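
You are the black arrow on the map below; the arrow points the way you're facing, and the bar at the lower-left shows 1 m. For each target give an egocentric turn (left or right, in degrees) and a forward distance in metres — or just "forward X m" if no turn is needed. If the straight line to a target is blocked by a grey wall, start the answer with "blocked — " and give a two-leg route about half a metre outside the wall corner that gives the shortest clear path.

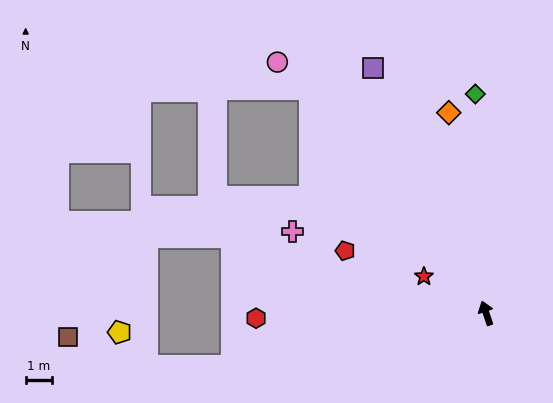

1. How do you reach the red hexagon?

turn left 73°, forward 8.6 m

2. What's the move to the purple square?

turn left 6°, forward 10.1 m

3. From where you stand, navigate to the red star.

turn left 41°, forward 2.7 m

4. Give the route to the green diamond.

turn right 16°, forward 8.2 m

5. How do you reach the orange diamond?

turn right 8°, forward 7.6 m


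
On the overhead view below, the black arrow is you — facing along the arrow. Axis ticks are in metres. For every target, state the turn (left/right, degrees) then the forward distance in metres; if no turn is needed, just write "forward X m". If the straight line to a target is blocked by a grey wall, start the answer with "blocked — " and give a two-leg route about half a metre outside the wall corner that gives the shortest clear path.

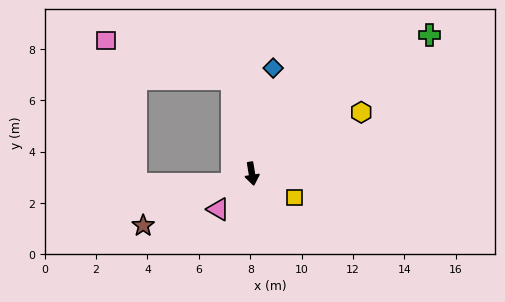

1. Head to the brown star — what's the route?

turn right 74°, forward 4.7 m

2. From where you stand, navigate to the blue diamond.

turn left 159°, forward 4.2 m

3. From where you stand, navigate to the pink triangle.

turn right 53°, forward 1.9 m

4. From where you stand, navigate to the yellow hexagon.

turn left 110°, forward 4.9 m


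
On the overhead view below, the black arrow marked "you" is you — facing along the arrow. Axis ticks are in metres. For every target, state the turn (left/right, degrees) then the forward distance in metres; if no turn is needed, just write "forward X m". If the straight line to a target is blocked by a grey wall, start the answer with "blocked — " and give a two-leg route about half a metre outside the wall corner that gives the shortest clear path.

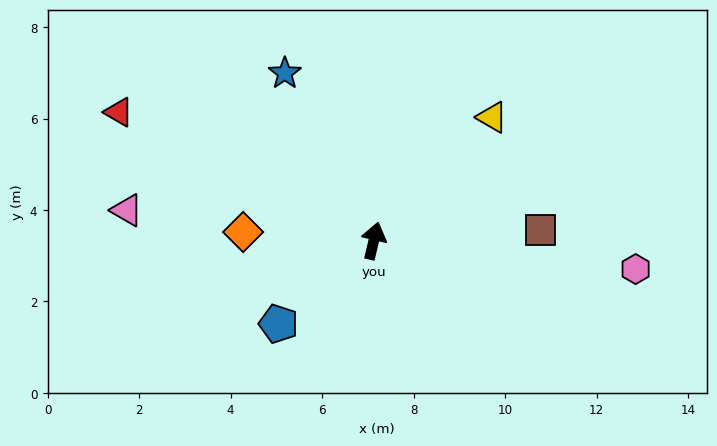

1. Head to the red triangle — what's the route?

turn left 77°, forward 6.2 m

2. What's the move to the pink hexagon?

turn right 83°, forward 5.8 m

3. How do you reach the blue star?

turn left 41°, forward 4.1 m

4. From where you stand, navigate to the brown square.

turn right 73°, forward 3.7 m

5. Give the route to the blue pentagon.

turn left 144°, forward 2.8 m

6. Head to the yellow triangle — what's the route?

turn right 30°, forward 3.7 m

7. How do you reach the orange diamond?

turn left 100°, forward 2.9 m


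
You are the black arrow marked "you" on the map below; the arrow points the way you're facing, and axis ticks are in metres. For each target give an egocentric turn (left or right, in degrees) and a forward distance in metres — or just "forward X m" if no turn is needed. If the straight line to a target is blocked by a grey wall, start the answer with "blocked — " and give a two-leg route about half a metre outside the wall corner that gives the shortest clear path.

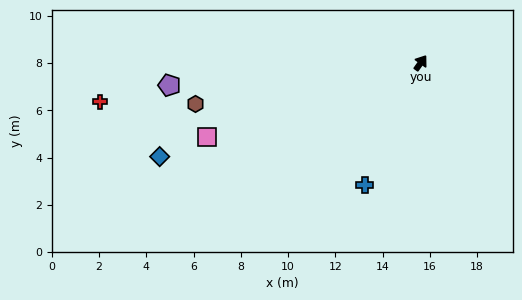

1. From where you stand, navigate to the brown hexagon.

turn left 136°, forward 9.7 m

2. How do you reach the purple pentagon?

turn left 131°, forward 10.7 m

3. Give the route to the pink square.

turn left 145°, forward 9.6 m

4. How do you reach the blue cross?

turn right 169°, forward 5.7 m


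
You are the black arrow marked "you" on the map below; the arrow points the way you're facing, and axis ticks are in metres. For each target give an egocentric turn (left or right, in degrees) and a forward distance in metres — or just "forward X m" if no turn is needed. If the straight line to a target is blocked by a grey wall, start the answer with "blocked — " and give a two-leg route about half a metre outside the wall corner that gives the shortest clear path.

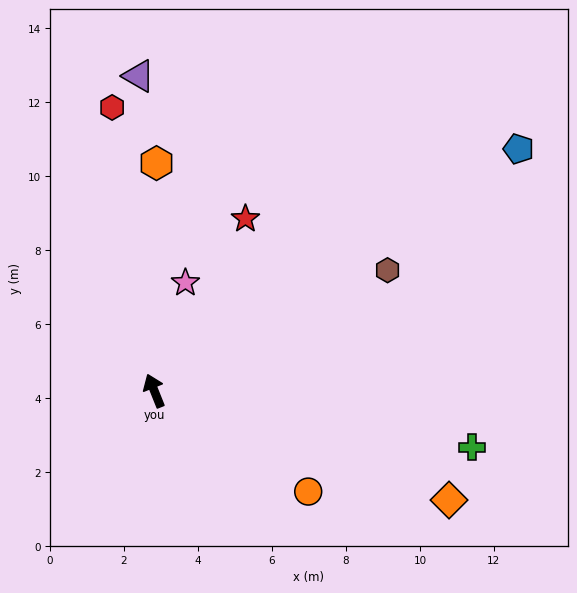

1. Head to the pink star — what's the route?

turn right 38°, forward 3.0 m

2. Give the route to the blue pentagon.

turn right 78°, forward 11.8 m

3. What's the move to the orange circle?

turn right 145°, forward 5.0 m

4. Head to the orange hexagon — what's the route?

turn right 22°, forward 6.1 m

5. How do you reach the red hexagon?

turn right 13°, forward 7.7 m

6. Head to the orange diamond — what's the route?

turn right 132°, forward 8.5 m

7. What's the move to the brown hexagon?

turn right 85°, forward 7.1 m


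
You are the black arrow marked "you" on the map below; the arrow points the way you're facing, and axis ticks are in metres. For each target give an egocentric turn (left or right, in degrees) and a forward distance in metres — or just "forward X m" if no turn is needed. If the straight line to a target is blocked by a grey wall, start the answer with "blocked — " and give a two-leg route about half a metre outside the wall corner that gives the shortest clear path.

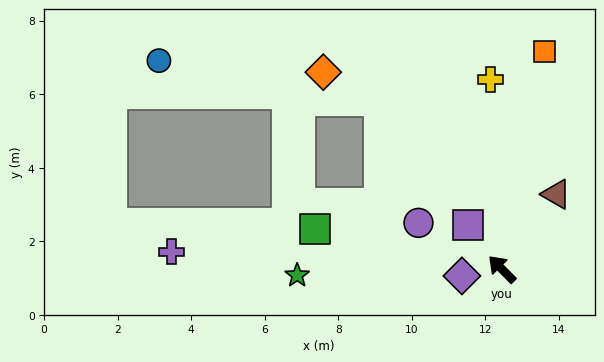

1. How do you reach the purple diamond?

turn left 55°, forward 1.1 m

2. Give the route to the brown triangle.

turn right 81°, forward 2.5 m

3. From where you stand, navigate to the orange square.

turn right 56°, forward 6.0 m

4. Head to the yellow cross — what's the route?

turn right 41°, forward 5.2 m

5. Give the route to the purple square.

turn right 7°, forward 1.5 m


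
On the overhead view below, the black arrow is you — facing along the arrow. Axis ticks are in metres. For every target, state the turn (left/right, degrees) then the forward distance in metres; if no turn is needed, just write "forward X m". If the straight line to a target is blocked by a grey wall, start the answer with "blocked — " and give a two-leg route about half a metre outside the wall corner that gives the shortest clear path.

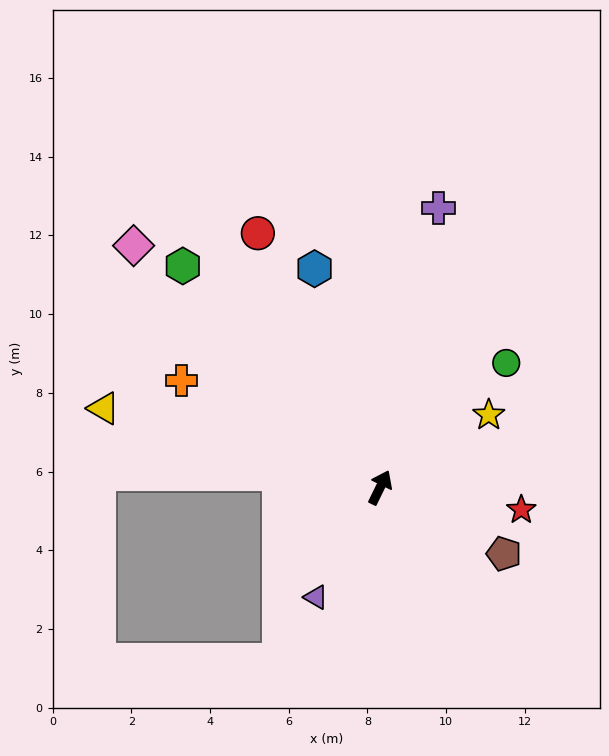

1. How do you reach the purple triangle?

turn left 176°, forward 3.2 m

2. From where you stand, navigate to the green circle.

turn right 19°, forward 4.5 m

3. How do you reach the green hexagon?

turn left 68°, forward 7.5 m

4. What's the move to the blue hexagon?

turn left 43°, forward 5.8 m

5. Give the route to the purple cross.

turn left 14°, forward 7.3 m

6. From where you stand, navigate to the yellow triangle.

turn left 100°, forward 7.3 m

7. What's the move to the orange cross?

turn left 88°, forward 5.7 m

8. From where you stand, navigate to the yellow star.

turn right 30°, forward 3.3 m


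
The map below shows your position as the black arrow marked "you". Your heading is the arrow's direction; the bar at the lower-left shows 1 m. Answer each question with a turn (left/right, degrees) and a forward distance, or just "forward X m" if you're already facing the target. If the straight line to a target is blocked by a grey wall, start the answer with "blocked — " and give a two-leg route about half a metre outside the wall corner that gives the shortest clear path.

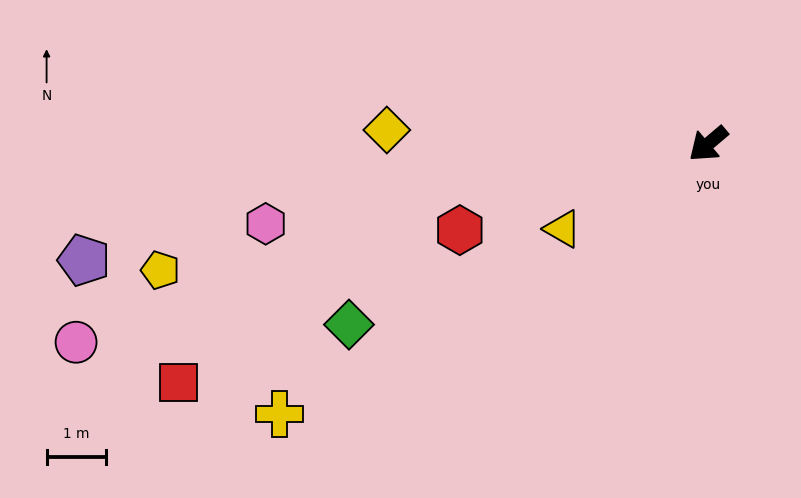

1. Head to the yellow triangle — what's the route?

turn right 10°, forward 2.8 m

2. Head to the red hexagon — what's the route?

turn right 21°, forward 4.4 m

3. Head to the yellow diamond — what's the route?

turn right 43°, forward 5.4 m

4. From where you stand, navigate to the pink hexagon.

turn right 30°, forward 7.6 m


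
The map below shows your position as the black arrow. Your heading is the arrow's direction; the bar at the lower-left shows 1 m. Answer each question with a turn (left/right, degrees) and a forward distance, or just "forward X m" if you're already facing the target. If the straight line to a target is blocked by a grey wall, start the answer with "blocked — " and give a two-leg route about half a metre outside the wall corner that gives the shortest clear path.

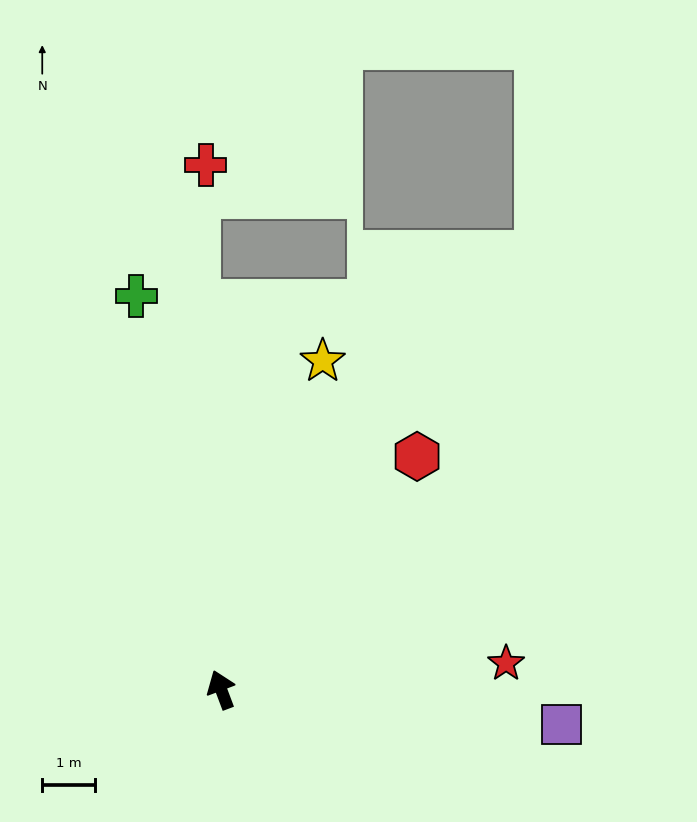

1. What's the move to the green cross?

turn right 8°, forward 7.6 m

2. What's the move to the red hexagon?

turn right 61°, forward 5.8 m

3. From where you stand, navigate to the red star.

turn right 105°, forward 5.4 m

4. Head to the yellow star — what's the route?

turn right 38°, forward 6.5 m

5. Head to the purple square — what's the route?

turn right 117°, forward 6.5 m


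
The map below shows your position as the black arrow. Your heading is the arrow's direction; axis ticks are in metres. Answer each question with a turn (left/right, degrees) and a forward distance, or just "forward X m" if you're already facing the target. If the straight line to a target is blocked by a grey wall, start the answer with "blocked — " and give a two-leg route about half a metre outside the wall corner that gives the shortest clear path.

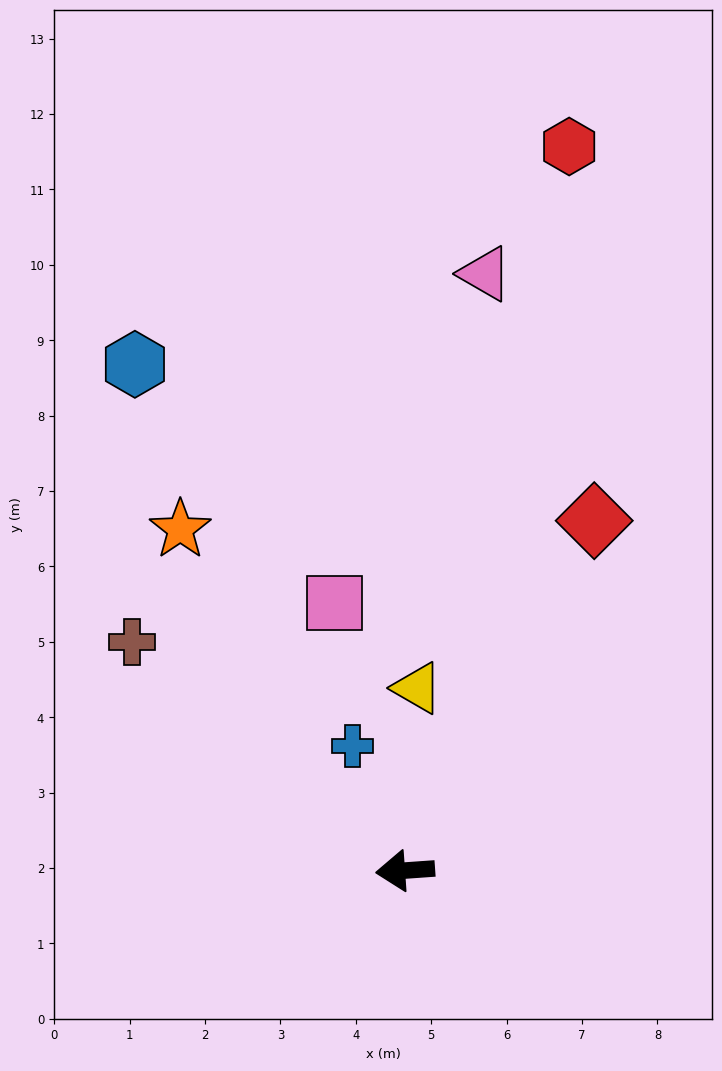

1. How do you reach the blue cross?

turn right 71°, forward 1.8 m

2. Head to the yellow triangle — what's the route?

turn right 98°, forward 2.4 m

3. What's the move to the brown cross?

turn right 44°, forward 4.7 m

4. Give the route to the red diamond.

turn right 122°, forward 5.3 m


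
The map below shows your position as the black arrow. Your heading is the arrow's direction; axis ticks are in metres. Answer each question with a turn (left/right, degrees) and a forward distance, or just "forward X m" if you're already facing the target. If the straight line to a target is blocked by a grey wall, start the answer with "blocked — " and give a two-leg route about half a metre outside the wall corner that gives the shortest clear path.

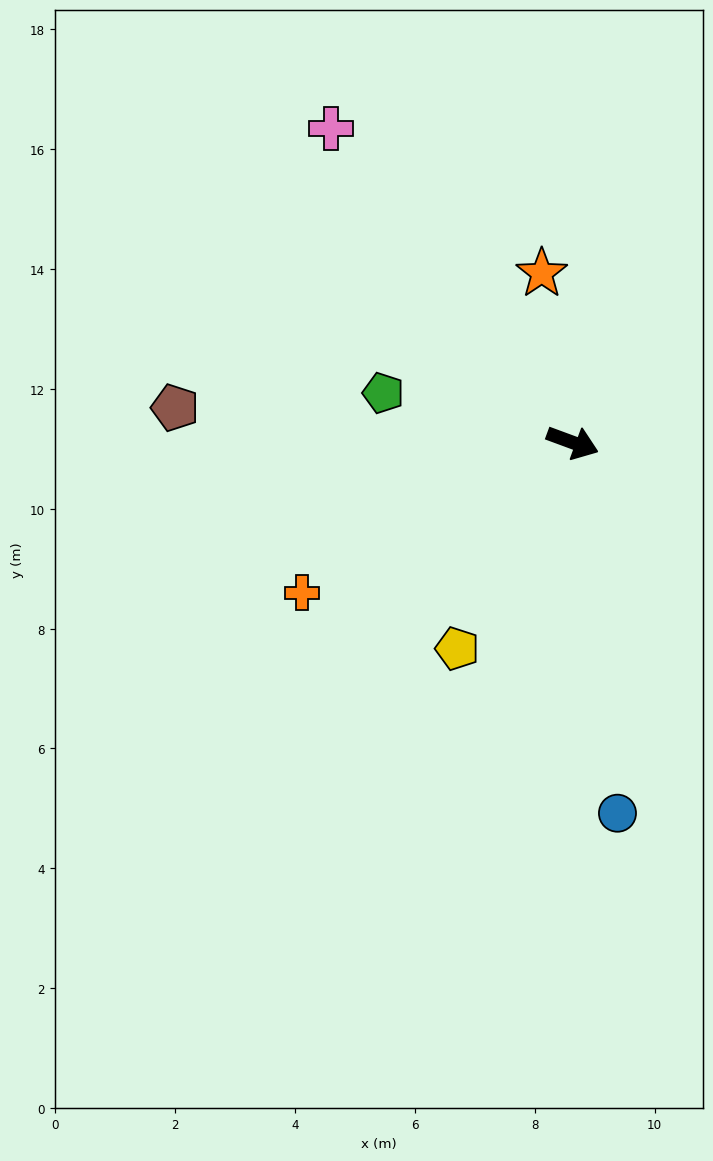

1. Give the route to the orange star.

turn left 121°, forward 2.9 m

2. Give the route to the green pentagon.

turn right 174°, forward 3.3 m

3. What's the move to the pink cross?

turn left 148°, forward 6.6 m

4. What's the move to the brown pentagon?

turn right 165°, forward 6.7 m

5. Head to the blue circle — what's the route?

turn right 63°, forward 6.2 m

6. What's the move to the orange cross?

turn right 131°, forward 5.2 m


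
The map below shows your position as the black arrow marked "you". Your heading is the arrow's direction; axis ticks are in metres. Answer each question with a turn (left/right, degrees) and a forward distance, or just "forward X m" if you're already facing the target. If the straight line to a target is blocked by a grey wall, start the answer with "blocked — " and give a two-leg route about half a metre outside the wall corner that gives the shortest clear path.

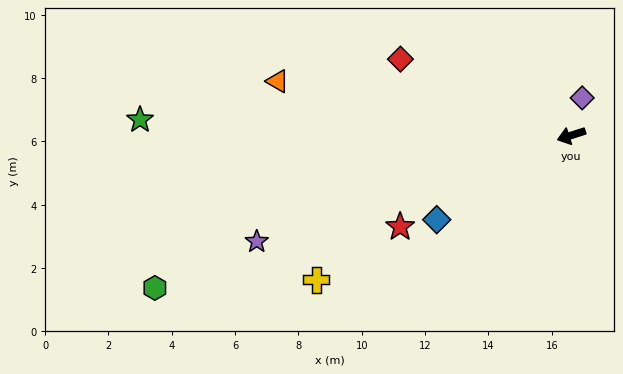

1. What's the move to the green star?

turn right 20°, forward 13.6 m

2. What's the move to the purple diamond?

turn right 124°, forward 1.2 m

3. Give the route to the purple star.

forward 10.5 m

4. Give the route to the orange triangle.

turn right 28°, forward 9.4 m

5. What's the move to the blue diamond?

turn left 14°, forward 5.0 m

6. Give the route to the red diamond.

turn right 42°, forward 5.9 m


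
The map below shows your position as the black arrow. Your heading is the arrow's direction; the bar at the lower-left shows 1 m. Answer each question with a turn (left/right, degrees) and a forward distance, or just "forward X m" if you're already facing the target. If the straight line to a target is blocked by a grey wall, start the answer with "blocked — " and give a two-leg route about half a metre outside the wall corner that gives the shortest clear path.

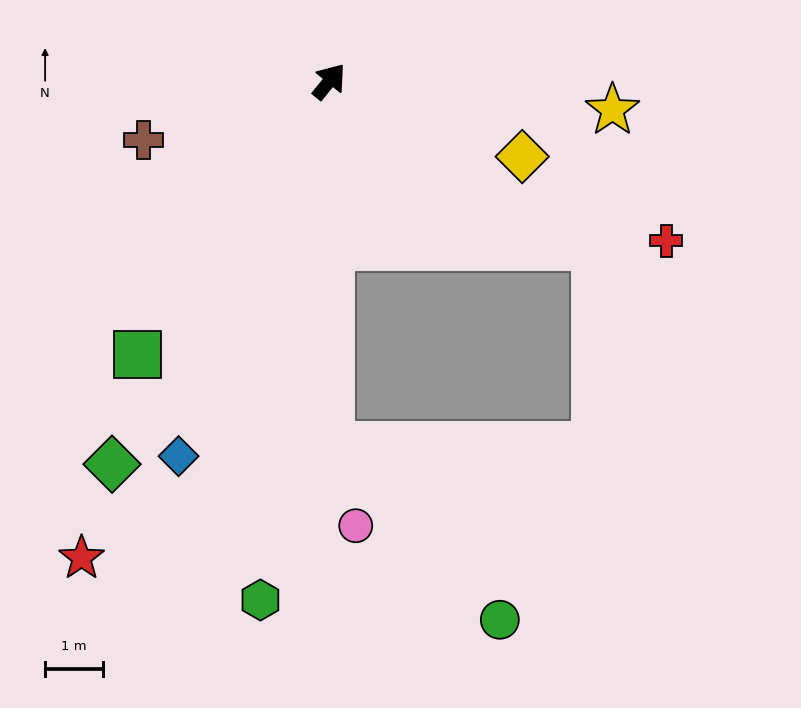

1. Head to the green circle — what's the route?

blocked — turn right 141°, forward 6.3 m, then turn left 44°, forward 4.2 m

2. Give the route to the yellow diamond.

turn right 72°, forward 3.6 m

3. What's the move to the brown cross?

turn left 147°, forward 3.4 m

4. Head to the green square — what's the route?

turn right 176°, forward 5.8 m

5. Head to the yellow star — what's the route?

turn right 57°, forward 4.9 m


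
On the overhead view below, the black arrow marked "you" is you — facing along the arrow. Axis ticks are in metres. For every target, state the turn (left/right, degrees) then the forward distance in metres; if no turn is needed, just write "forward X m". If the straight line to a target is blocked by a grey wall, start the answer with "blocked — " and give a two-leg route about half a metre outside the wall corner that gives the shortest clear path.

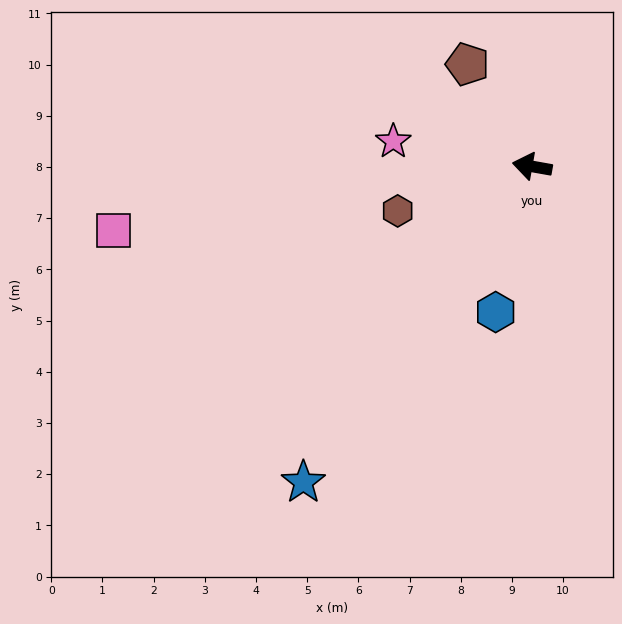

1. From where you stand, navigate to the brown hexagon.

turn left 28°, forward 2.8 m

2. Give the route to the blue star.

turn left 64°, forward 7.6 m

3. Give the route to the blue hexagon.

turn left 86°, forward 2.9 m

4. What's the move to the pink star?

forward 2.8 m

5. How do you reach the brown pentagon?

turn right 48°, forward 2.4 m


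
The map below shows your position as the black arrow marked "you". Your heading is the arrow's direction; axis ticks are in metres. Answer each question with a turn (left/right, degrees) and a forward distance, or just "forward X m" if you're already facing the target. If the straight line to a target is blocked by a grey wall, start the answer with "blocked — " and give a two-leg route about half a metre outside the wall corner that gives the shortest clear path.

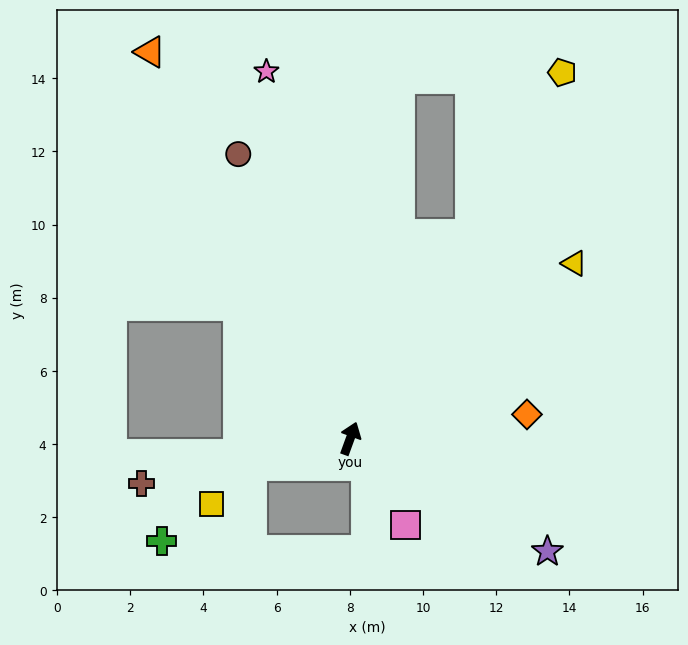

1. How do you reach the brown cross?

turn left 122°, forward 5.8 m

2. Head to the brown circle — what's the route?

turn left 42°, forward 8.4 m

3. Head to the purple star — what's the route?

turn right 100°, forward 6.2 m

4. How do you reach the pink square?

turn right 127°, forward 2.8 m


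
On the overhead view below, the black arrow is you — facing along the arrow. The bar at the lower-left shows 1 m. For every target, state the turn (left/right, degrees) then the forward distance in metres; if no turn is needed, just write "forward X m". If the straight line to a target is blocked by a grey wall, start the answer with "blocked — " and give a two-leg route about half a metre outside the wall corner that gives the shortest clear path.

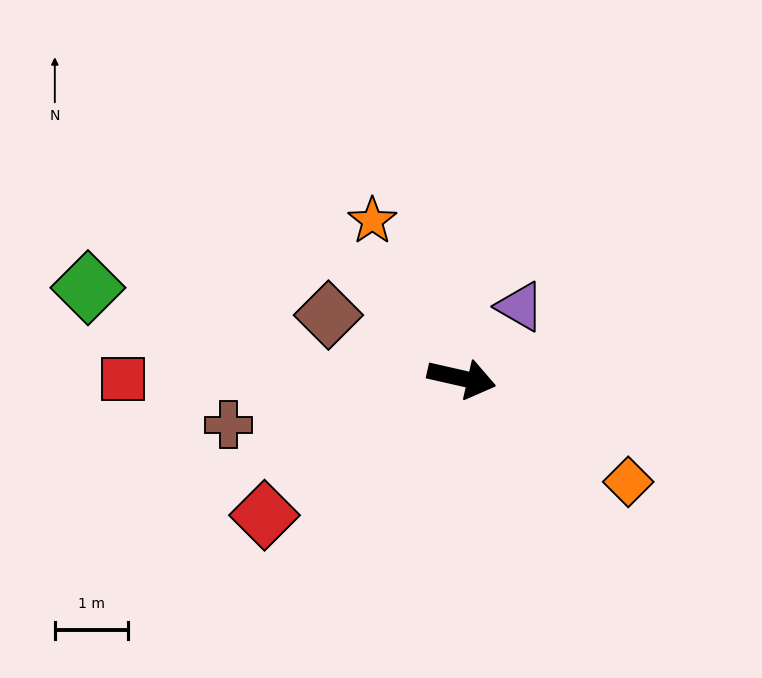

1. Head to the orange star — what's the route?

turn left 132°, forward 2.5 m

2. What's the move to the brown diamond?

turn left 167°, forward 2.0 m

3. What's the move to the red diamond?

turn right 132°, forward 3.3 m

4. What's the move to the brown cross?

turn right 156°, forward 3.3 m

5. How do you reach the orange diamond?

turn right 19°, forward 2.7 m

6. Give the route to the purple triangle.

turn left 64°, forward 1.3 m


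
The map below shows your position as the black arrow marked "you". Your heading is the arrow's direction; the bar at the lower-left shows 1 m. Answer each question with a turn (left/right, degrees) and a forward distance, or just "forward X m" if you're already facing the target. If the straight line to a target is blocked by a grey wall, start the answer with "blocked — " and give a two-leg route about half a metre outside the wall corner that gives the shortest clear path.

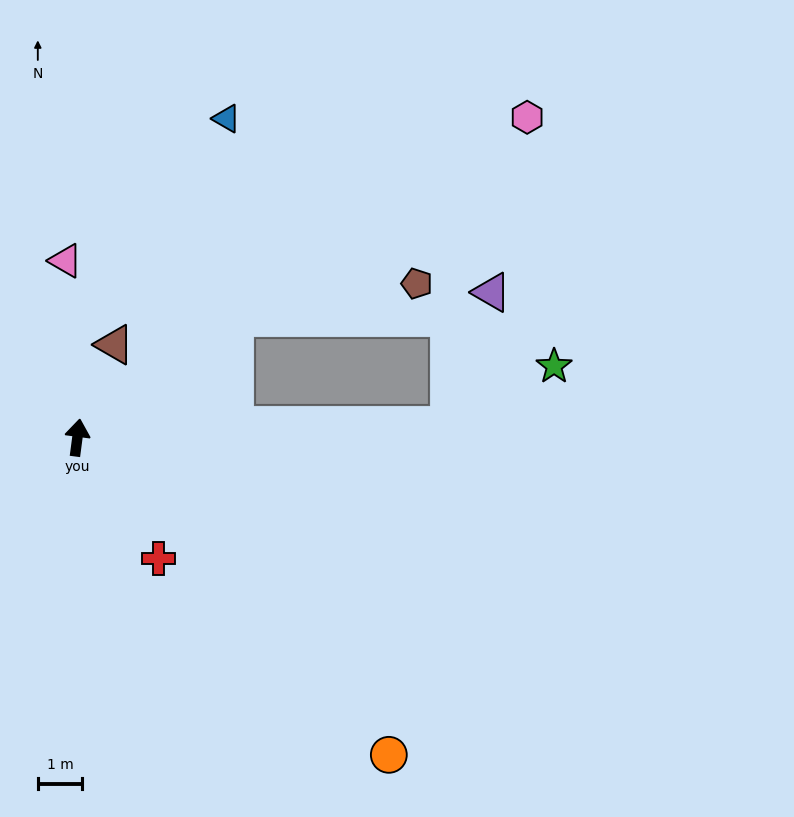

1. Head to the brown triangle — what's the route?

turn right 14°, forward 2.2 m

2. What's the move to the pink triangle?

turn left 11°, forward 4.0 m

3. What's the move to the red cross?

turn right 139°, forward 3.3 m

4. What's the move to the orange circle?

turn right 128°, forward 10.0 m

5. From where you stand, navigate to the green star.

blocked — turn right 81°, forward 8.4 m, then turn left 28°, forward 2.7 m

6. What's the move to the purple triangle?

blocked — turn right 81°, forward 8.4 m, then turn left 71°, forward 3.1 m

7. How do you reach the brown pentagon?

blocked — turn right 45°, forward 4.5 m, then turn right 27°, forward 4.2 m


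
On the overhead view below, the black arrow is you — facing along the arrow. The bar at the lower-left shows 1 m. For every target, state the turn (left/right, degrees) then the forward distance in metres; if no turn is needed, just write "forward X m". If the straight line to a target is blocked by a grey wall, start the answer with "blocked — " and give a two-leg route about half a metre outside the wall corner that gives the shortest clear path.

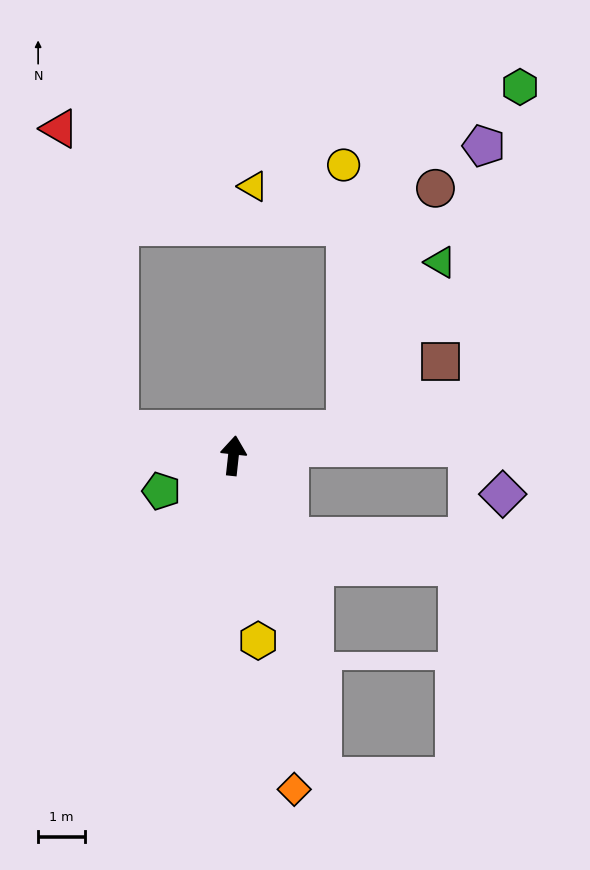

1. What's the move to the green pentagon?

turn left 122°, forward 1.7 m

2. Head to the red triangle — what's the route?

blocked — turn left 84°, forward 2.5 m, then turn right 67°, forward 6.6 m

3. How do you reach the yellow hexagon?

turn right 166°, forward 4.0 m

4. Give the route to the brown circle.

blocked — turn right 71°, forward 2.5 m, then turn left 57°, forward 5.5 m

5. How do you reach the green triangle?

blocked — turn right 71°, forward 2.5 m, then turn left 48°, forward 4.1 m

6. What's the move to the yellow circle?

blocked — turn right 71°, forward 2.5 m, then turn left 78°, forward 5.7 m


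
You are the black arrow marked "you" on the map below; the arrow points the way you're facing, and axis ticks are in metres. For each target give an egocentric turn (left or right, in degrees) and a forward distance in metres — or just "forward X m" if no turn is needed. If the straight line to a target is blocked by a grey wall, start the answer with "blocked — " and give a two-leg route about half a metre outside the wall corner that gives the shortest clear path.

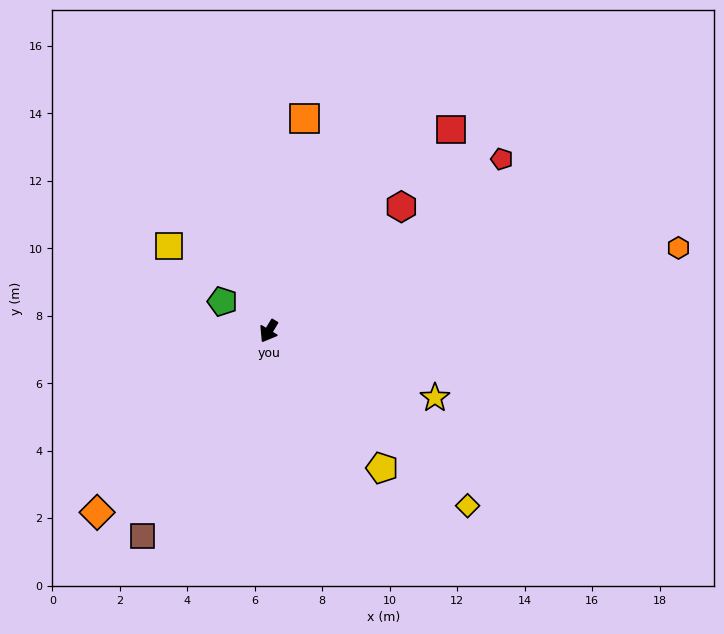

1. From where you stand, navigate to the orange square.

turn right 158°, forward 6.4 m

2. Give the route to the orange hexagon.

turn left 133°, forward 12.4 m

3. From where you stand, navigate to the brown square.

forward 7.1 m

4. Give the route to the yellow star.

turn left 99°, forward 5.3 m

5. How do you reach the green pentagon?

turn right 91°, forward 1.6 m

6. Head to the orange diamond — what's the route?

turn right 12°, forward 7.4 m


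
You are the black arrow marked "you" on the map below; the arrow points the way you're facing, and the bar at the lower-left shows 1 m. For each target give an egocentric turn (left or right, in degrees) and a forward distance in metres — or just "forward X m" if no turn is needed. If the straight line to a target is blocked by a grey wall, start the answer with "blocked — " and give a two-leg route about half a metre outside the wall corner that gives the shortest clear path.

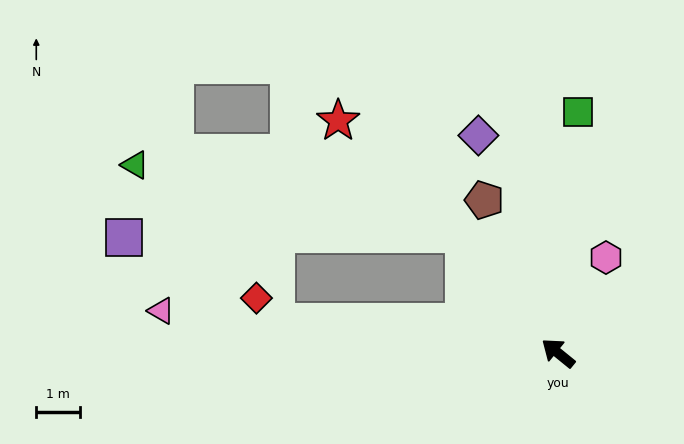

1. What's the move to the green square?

turn right 56°, forward 5.5 m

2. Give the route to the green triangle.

blocked — turn right 13°, forward 3.4 m, then turn left 40°, forward 7.7 m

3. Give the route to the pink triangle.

turn left 33°, forward 9.1 m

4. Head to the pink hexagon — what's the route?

turn right 78°, forward 2.4 m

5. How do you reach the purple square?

blocked — turn right 13°, forward 3.4 m, then turn left 53°, forward 7.8 m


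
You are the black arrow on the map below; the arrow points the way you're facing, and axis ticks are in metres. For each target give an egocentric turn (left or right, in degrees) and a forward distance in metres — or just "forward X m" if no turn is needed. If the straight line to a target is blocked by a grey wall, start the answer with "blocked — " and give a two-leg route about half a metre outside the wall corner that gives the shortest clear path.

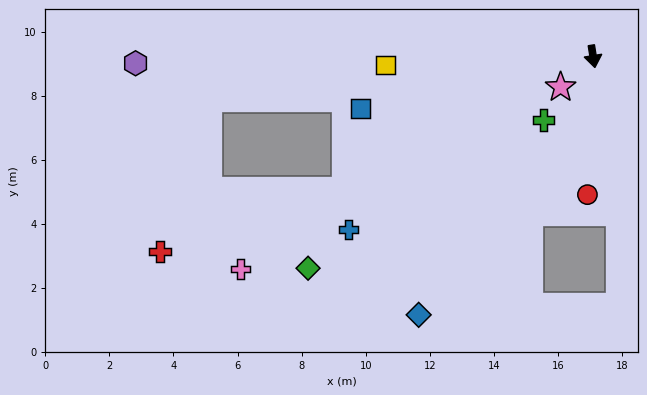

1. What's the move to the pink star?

turn right 56°, forward 1.4 m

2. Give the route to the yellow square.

turn right 97°, forward 6.5 m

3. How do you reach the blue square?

turn right 87°, forward 7.4 m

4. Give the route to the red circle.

turn right 11°, forward 4.3 m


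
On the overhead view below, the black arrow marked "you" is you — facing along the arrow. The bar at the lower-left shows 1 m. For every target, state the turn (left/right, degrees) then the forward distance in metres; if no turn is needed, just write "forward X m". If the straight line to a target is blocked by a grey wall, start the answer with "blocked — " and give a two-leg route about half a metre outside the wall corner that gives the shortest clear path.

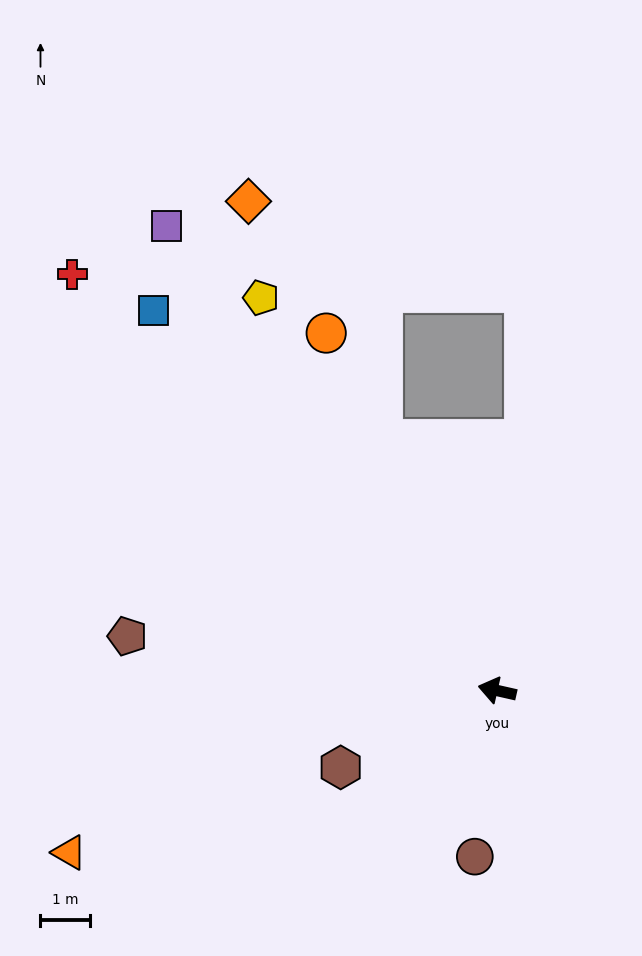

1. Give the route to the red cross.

turn right 32°, forward 12.1 m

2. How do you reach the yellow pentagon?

turn right 46°, forward 9.3 m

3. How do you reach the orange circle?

turn right 52°, forward 8.1 m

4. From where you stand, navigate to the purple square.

turn right 42°, forward 11.6 m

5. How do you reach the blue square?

turn right 35°, forward 10.4 m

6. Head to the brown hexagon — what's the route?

turn left 39°, forward 3.6 m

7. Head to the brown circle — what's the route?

turn left 95°, forward 3.4 m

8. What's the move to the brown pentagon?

turn left 4°, forward 7.6 m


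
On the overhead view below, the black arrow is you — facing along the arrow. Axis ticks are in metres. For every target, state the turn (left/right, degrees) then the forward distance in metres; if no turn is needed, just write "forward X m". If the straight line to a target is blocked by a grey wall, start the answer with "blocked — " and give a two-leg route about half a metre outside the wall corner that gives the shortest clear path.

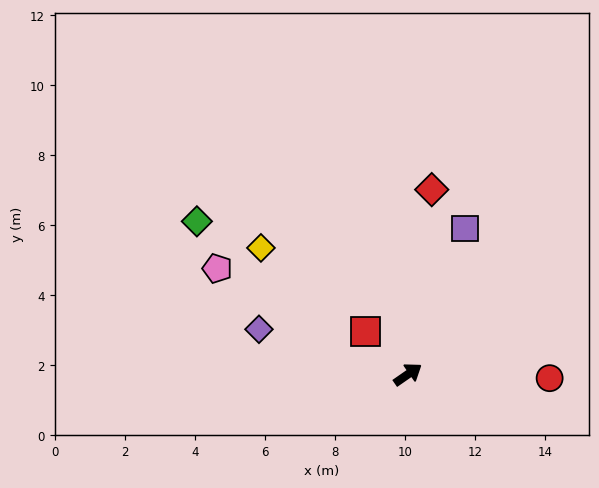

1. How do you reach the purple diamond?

turn left 128°, forward 4.4 m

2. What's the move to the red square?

turn left 100°, forward 1.7 m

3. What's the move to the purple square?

turn left 34°, forward 4.5 m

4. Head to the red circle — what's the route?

turn right 36°, forward 4.1 m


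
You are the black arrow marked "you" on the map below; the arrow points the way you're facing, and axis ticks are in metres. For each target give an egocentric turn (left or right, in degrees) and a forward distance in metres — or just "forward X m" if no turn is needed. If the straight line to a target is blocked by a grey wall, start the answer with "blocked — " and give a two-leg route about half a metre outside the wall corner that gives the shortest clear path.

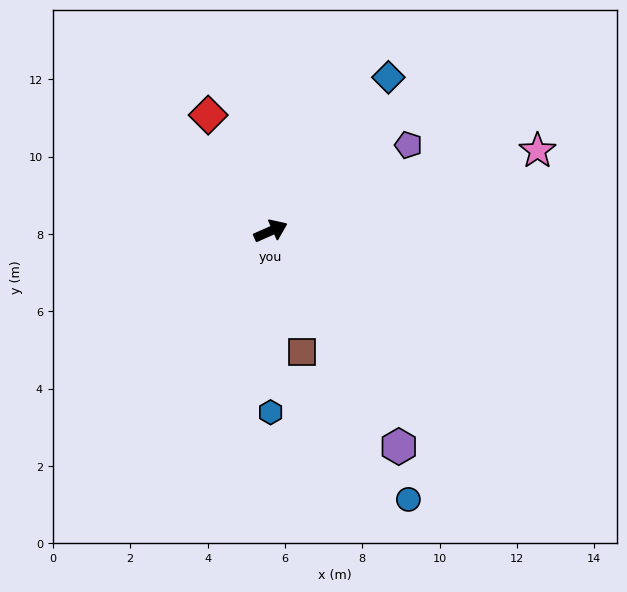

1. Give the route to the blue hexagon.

turn right 114°, forward 4.7 m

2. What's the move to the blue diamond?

turn left 29°, forward 5.0 m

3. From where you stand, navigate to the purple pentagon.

turn left 8°, forward 4.2 m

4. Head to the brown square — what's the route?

turn right 99°, forward 3.2 m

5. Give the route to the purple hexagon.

turn right 83°, forward 6.5 m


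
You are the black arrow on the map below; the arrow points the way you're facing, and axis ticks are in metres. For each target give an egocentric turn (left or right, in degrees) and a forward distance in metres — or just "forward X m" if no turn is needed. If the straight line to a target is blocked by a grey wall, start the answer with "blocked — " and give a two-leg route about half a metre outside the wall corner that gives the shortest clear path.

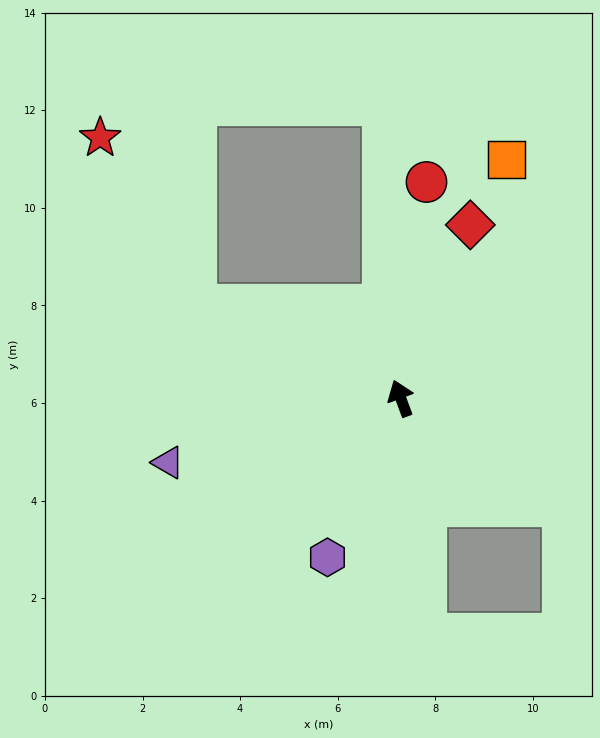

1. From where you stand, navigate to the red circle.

turn right 27°, forward 4.5 m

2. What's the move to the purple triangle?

turn left 85°, forward 4.9 m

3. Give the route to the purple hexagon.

turn left 135°, forward 3.6 m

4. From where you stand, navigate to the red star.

blocked — turn left 45°, forward 4.6 m, then turn right 36°, forward 3.9 m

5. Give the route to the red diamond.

turn right 42°, forward 3.8 m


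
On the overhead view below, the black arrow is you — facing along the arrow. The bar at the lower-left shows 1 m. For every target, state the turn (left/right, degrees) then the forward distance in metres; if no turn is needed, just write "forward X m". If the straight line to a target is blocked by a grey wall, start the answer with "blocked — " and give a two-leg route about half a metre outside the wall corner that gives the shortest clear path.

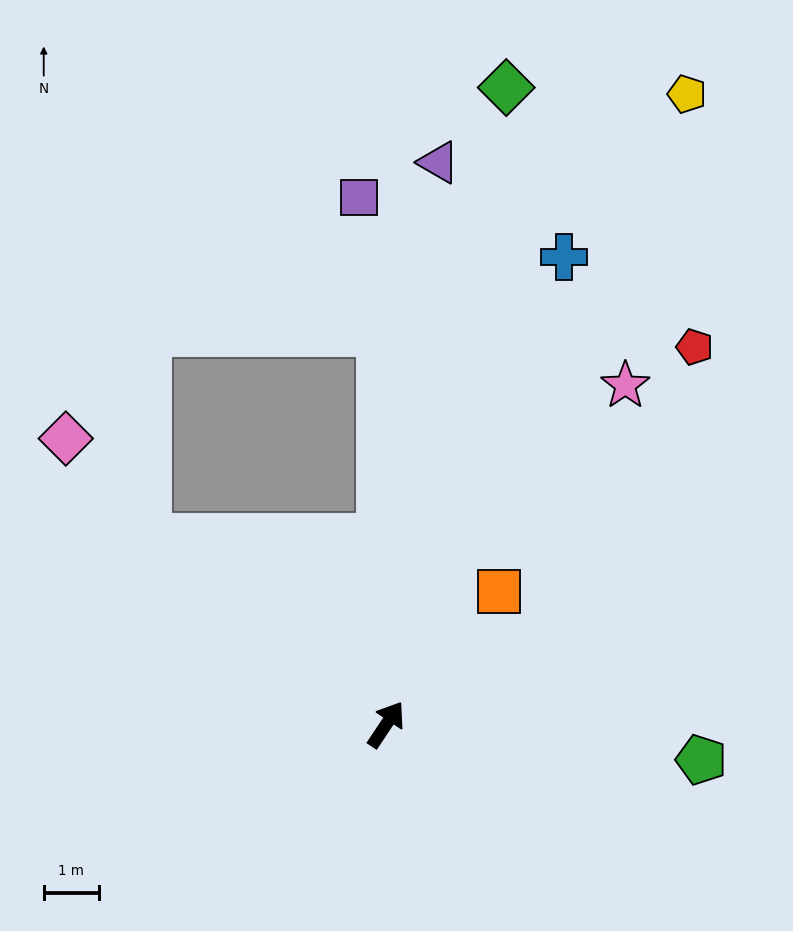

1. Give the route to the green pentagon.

turn right 63°, forward 5.8 m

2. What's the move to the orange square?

turn right 7°, forward 3.2 m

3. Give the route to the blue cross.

turn left 13°, forward 9.1 m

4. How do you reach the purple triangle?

turn left 28°, forward 10.3 m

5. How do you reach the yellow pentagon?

turn left 8°, forward 12.7 m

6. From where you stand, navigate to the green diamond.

turn left 23°, forward 11.8 m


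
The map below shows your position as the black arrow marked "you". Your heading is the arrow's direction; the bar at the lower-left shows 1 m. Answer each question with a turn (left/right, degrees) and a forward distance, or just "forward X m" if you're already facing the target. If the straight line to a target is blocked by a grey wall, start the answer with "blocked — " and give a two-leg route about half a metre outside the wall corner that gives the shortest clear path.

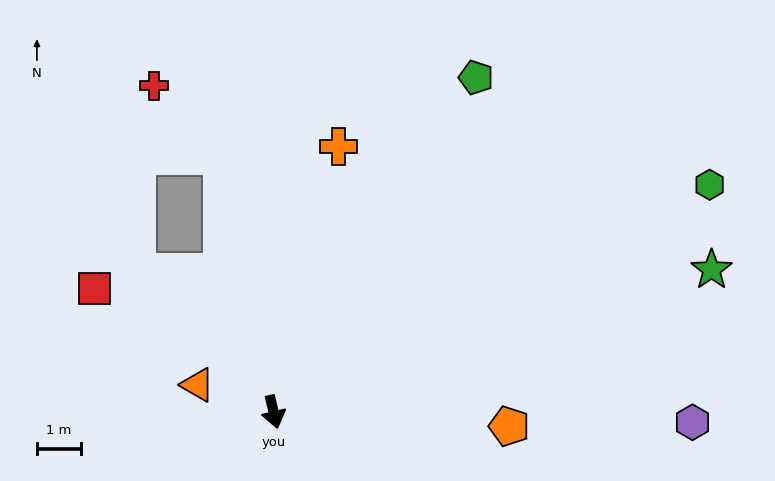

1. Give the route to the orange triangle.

turn right 123°, forward 1.8 m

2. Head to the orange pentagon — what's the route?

turn left 73°, forward 5.4 m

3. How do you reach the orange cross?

turn left 153°, forward 6.2 m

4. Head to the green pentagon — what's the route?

turn left 136°, forward 8.9 m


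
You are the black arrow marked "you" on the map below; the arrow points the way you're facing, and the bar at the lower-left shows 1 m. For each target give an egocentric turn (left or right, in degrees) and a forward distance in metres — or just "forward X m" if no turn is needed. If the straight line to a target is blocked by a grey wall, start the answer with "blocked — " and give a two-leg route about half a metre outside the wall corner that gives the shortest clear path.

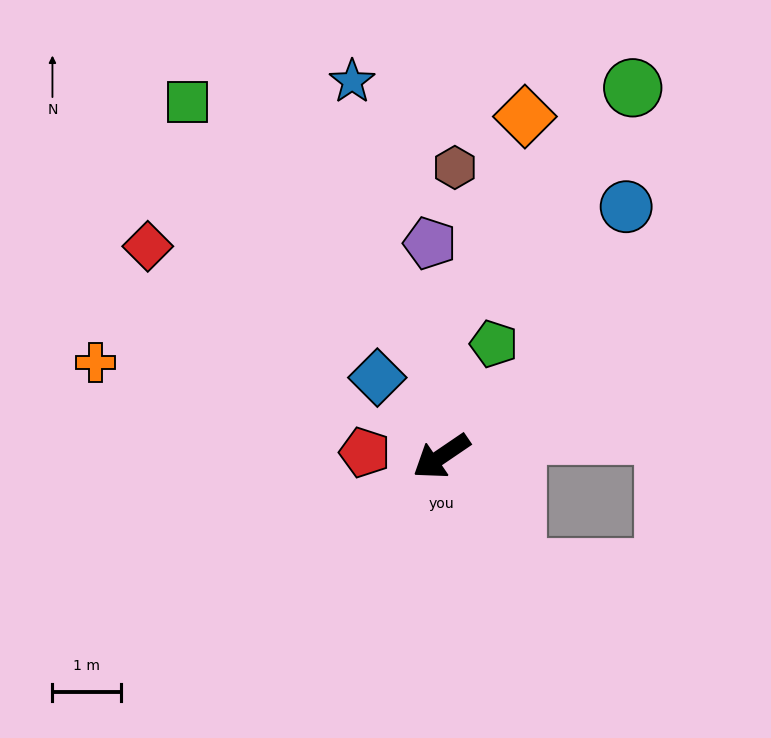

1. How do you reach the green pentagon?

turn right 149°, forward 1.8 m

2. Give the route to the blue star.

turn right 111°, forward 5.6 m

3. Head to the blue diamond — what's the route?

turn right 85°, forward 1.5 m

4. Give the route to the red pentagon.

turn right 37°, forward 1.1 m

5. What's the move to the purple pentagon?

turn right 121°, forward 3.1 m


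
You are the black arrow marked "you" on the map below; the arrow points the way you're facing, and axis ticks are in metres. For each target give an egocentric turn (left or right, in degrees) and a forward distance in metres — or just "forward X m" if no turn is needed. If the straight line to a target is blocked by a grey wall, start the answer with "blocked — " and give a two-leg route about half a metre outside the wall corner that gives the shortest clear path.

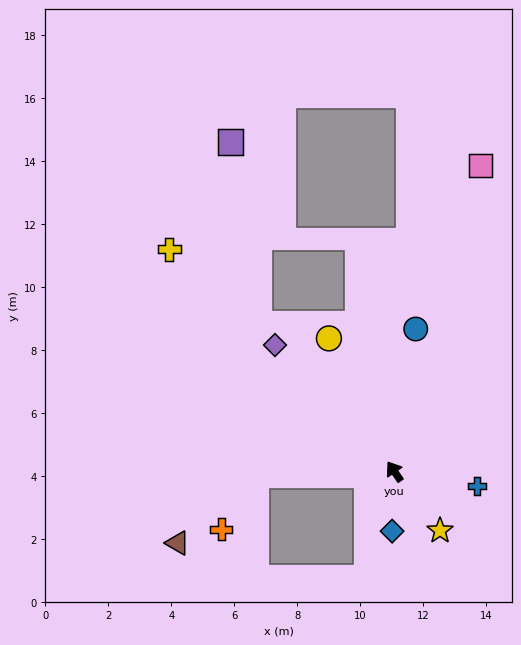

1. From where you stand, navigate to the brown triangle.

blocked — turn left 57°, forward 4.4 m, then turn left 40°, forward 3.3 m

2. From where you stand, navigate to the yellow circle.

turn right 8°, forward 4.7 m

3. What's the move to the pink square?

turn right 50°, forward 10.1 m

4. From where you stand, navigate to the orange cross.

blocked — turn left 57°, forward 4.4 m, then turn left 56°, forward 2.1 m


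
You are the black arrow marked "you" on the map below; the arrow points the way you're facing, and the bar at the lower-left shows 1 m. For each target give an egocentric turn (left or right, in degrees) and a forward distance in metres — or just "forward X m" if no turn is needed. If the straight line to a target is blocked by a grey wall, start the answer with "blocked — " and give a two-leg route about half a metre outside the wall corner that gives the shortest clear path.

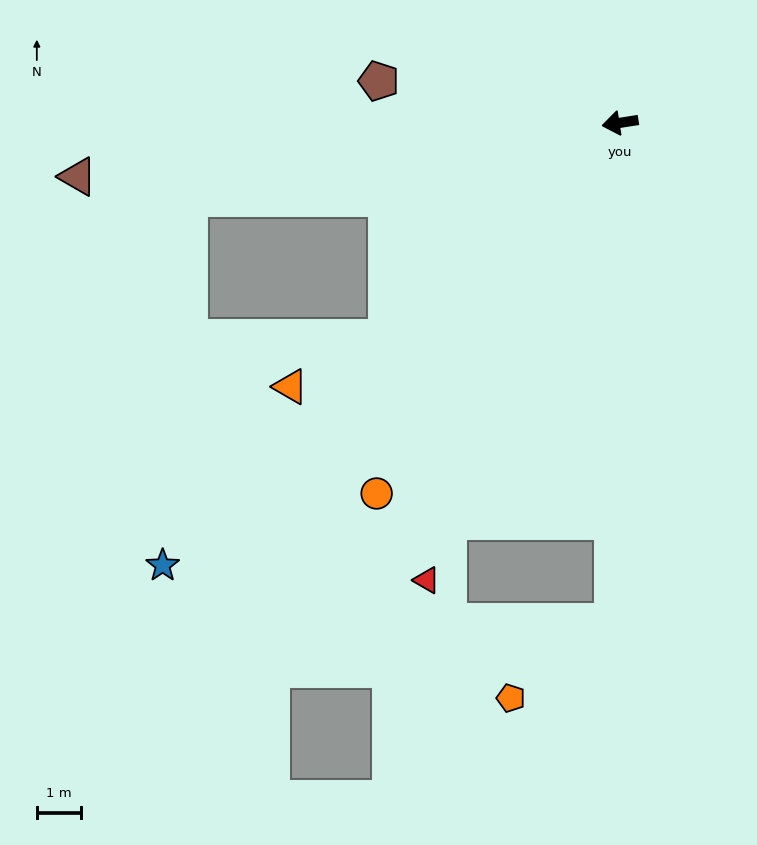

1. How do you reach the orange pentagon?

blocked — turn left 80°, forward 11.4 m, then turn right 52°, forward 2.9 m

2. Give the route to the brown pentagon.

turn right 19°, forward 5.6 m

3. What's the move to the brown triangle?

turn right 3°, forward 12.5 m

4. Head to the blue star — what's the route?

turn left 35°, forward 14.6 m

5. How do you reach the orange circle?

turn left 48°, forward 10.1 m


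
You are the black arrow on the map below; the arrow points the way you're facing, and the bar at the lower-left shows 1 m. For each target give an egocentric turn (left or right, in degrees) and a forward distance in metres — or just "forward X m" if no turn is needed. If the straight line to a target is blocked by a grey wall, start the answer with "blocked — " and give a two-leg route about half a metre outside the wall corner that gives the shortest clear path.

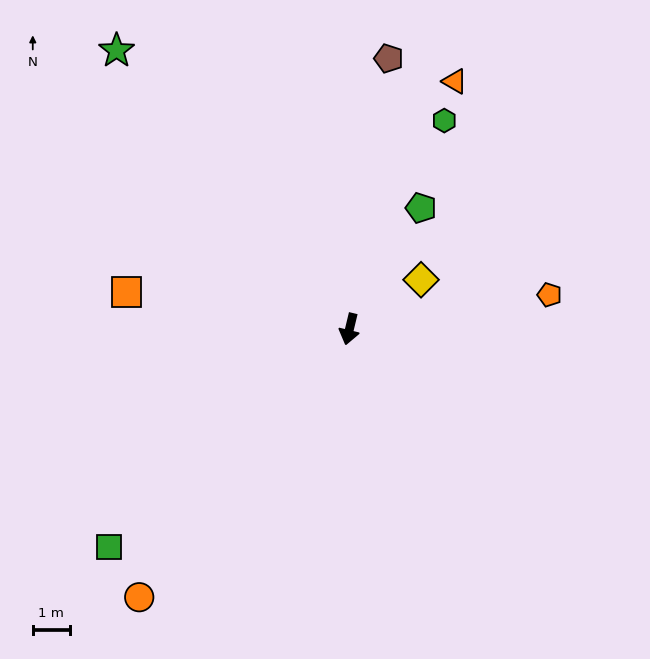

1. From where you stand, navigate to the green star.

turn right 127°, forward 9.9 m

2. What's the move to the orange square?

turn right 86°, forward 6.1 m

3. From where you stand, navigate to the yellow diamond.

turn left 138°, forward 2.4 m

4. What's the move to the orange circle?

turn right 25°, forward 9.3 m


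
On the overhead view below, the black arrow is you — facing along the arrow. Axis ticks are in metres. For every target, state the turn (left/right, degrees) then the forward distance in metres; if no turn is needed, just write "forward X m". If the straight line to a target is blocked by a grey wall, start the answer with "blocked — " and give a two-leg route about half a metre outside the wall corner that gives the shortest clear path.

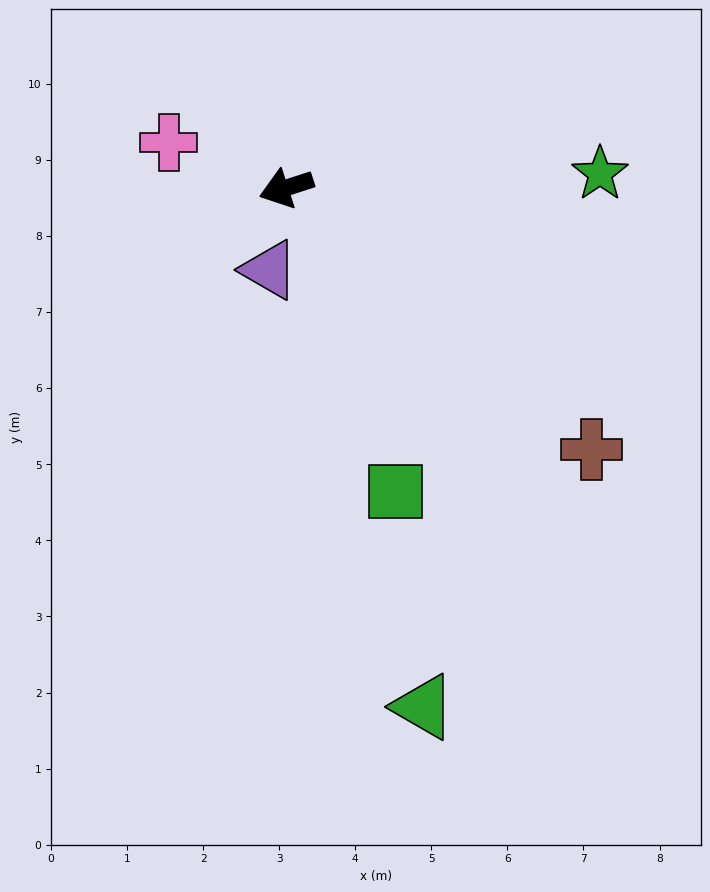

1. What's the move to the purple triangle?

turn left 60°, forward 1.1 m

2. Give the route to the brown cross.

turn left 121°, forward 5.3 m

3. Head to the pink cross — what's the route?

turn right 39°, forward 1.7 m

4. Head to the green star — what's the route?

turn left 165°, forward 4.1 m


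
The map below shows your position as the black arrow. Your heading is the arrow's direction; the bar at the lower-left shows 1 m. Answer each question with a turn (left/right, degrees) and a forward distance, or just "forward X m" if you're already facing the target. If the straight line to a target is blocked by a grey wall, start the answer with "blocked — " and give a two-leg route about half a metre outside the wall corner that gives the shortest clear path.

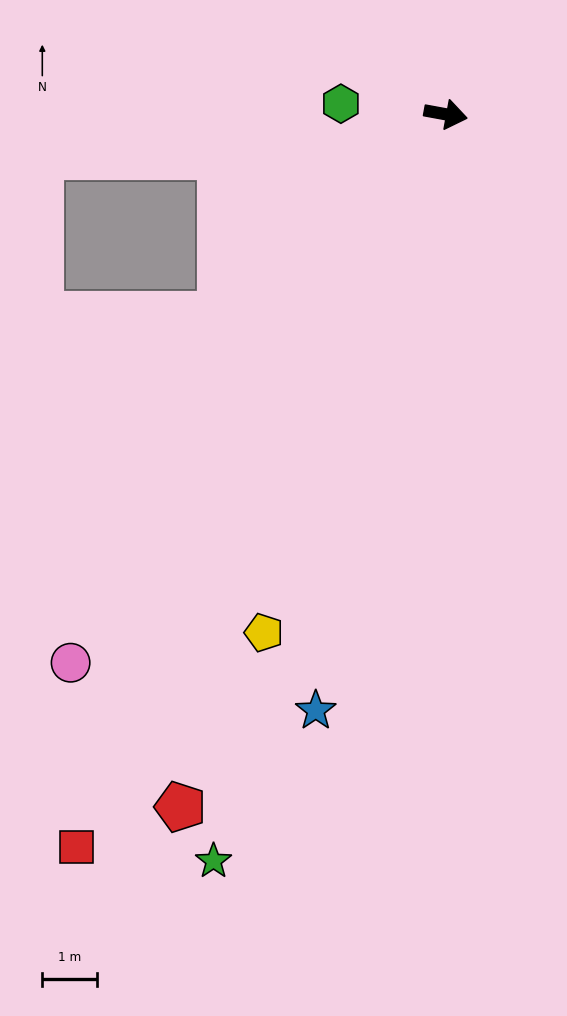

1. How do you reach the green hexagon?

turn right 175°, forward 1.9 m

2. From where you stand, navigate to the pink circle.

turn right 114°, forward 12.2 m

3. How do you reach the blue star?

turn right 92°, forward 11.2 m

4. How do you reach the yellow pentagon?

turn right 99°, forward 10.1 m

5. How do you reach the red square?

turn right 106°, forward 15.0 m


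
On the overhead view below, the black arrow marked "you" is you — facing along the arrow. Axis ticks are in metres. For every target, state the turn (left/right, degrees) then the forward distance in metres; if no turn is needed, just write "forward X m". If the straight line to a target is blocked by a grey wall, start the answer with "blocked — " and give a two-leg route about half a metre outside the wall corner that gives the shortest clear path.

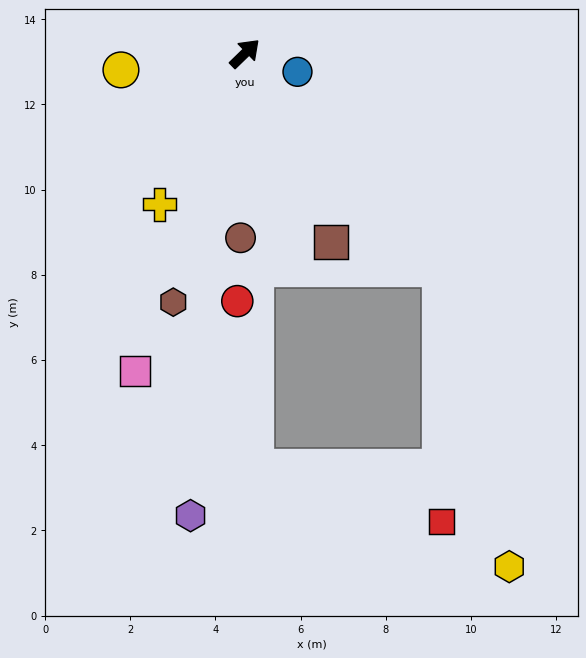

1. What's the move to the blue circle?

turn right 63°, forward 1.3 m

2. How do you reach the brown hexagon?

turn right 150°, forward 6.1 m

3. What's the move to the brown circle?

turn right 135°, forward 4.3 m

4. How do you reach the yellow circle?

turn left 143°, forward 2.9 m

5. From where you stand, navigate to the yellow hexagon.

blocked — turn right 92°, forward 6.8 m, then turn right 29°, forward 7.2 m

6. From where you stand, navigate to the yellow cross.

turn right 164°, forward 4.1 m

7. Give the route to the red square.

blocked — turn right 92°, forward 6.8 m, then turn right 42°, forward 5.9 m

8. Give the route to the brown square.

turn right 110°, forward 4.9 m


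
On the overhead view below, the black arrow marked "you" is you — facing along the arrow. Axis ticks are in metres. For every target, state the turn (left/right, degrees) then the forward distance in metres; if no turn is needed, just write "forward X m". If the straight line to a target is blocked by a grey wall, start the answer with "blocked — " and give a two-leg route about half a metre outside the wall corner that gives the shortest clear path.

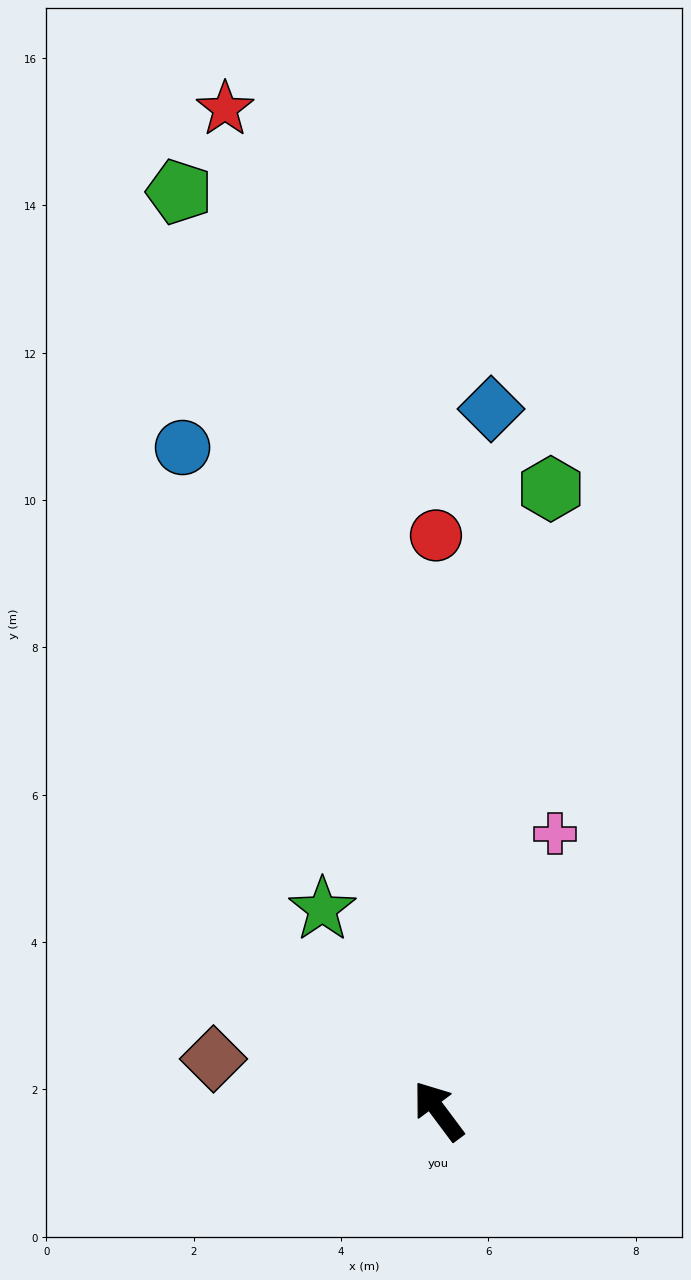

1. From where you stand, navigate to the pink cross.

turn right 60°, forward 4.1 m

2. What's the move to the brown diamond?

turn left 40°, forward 3.1 m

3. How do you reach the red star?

turn right 25°, forward 13.9 m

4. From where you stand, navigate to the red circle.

turn right 37°, forward 7.8 m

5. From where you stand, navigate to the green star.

turn right 7°, forward 3.2 m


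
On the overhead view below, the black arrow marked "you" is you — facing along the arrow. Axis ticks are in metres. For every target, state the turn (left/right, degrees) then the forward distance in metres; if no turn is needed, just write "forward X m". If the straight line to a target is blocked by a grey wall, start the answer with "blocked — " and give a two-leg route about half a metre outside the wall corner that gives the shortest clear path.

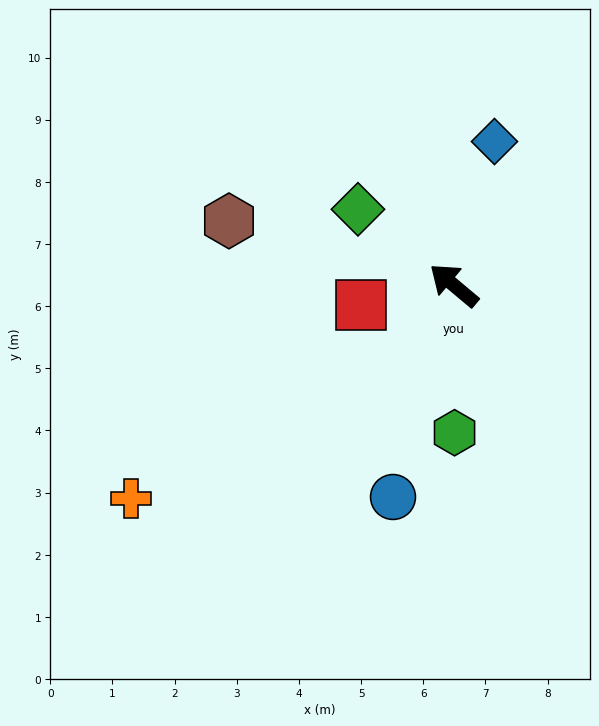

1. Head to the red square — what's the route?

turn left 52°, forward 1.5 m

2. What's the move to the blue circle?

turn left 114°, forward 3.5 m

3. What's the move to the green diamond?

forward 2.0 m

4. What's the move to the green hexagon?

turn left 130°, forward 2.4 m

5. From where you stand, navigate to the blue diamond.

turn right 66°, forward 2.4 m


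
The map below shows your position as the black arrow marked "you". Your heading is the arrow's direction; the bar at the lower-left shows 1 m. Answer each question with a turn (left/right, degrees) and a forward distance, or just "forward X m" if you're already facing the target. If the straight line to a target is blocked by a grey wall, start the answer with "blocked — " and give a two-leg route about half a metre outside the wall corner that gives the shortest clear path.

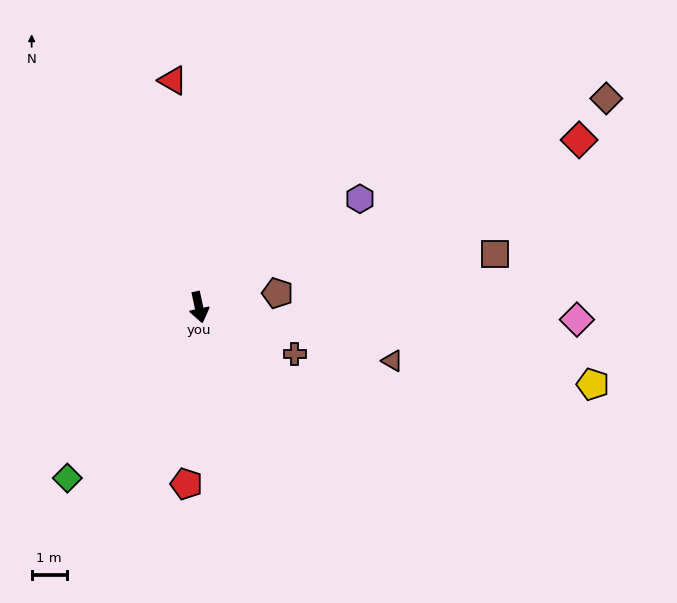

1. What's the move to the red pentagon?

turn right 16°, forward 5.0 m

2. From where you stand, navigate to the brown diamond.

turn left 105°, forward 13.0 m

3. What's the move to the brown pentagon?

turn left 88°, forward 2.3 m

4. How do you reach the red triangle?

turn left 174°, forward 6.5 m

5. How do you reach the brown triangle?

turn left 62°, forward 5.7 m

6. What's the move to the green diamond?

turn right 50°, forward 6.1 m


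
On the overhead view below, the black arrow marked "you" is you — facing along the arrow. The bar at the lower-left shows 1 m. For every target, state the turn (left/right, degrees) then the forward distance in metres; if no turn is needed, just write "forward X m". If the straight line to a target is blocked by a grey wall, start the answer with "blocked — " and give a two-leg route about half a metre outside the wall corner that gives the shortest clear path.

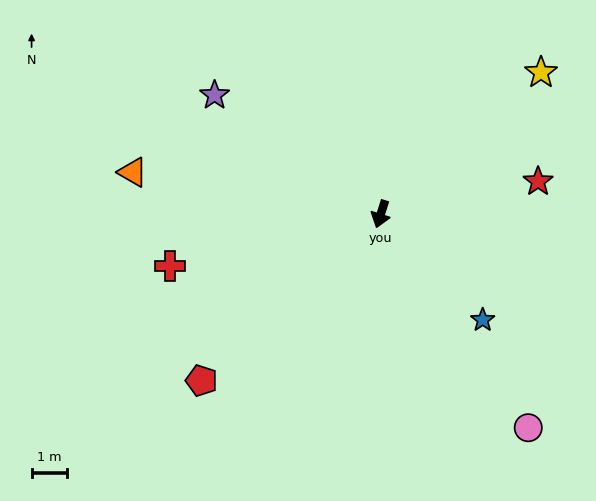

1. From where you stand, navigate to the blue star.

turn left 61°, forward 4.1 m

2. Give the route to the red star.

turn left 119°, forward 4.5 m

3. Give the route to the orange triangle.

turn right 82°, forward 7.1 m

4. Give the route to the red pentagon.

turn right 30°, forward 6.9 m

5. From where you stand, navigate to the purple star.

turn right 108°, forward 5.7 m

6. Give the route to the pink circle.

turn left 52°, forward 7.3 m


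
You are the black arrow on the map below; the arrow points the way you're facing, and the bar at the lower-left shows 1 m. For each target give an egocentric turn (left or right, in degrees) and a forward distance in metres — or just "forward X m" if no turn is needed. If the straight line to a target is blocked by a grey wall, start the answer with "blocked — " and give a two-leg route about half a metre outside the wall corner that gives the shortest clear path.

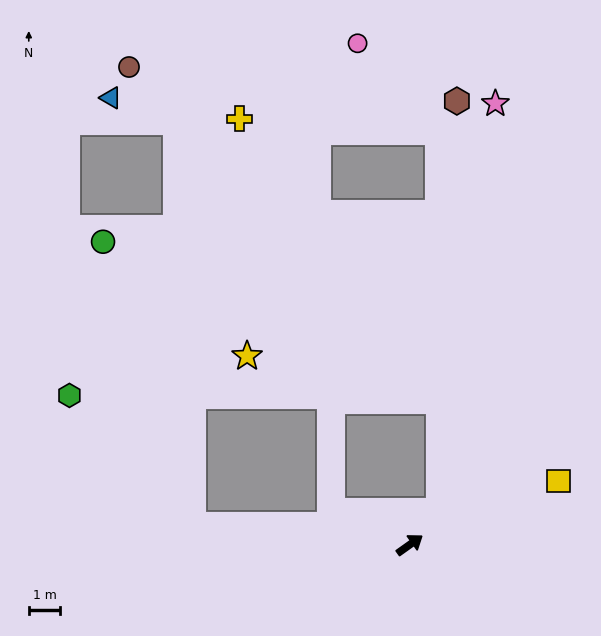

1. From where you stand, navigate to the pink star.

blocked — turn left 13°, forward 1.4 m, then turn left 34°, forward 13.1 m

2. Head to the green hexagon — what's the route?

blocked — turn left 139°, forward 6.9 m, then turn right 41°, forward 5.7 m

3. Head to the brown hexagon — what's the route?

blocked — turn left 13°, forward 1.4 m, then turn left 39°, forward 13.0 m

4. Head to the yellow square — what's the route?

turn right 12°, forward 5.1 m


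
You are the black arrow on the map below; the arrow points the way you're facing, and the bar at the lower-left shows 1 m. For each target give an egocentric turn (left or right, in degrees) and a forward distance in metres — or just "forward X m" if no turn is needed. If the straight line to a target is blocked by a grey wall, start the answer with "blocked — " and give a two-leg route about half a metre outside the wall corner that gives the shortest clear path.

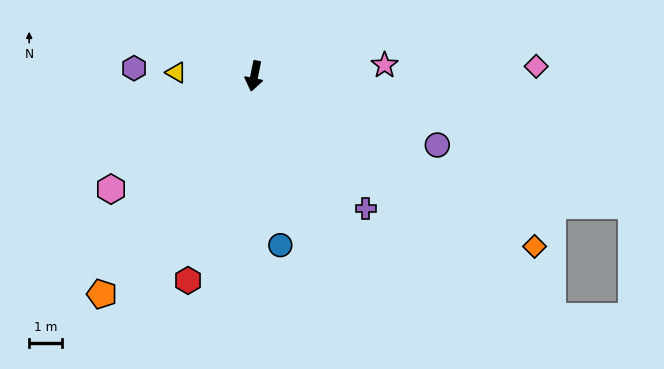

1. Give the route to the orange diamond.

turn left 70°, forward 10.1 m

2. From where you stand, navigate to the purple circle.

turn left 81°, forward 6.0 m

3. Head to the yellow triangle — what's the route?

turn right 81°, forward 2.4 m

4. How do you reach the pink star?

turn left 106°, forward 4.0 m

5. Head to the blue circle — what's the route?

turn left 20°, forward 5.3 m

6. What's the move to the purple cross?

turn left 52°, forward 5.3 m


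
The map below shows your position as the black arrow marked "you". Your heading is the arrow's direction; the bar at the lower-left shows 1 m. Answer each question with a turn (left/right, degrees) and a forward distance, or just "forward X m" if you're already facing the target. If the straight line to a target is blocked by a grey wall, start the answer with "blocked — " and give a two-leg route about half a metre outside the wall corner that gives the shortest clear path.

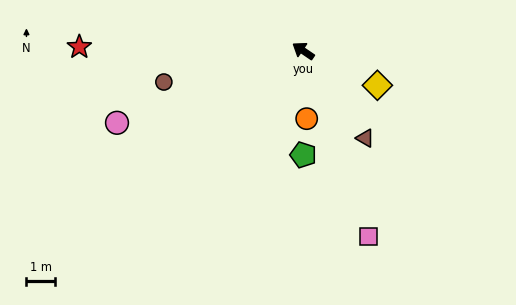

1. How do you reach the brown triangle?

turn left 160°, forward 3.7 m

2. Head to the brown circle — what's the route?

turn left 47°, forward 5.0 m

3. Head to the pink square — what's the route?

turn left 144°, forward 6.9 m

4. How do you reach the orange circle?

turn left 127°, forward 2.4 m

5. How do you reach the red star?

turn left 33°, forward 7.8 m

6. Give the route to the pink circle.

turn left 55°, forward 7.0 m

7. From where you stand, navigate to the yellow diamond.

turn right 171°, forward 2.9 m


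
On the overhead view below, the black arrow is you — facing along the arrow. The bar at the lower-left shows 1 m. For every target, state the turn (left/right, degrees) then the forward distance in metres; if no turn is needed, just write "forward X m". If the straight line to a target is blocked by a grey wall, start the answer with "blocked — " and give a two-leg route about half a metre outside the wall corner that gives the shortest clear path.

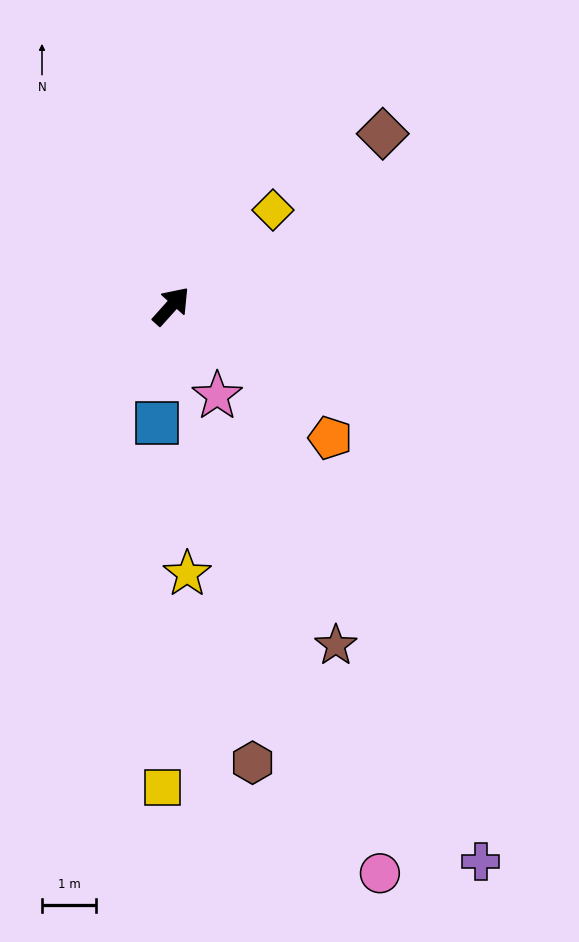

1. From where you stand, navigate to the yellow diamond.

turn right 5°, forward 2.6 m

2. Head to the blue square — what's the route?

turn right 145°, forward 2.2 m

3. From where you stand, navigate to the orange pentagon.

turn right 88°, forward 3.8 m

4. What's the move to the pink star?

turn right 111°, forward 1.9 m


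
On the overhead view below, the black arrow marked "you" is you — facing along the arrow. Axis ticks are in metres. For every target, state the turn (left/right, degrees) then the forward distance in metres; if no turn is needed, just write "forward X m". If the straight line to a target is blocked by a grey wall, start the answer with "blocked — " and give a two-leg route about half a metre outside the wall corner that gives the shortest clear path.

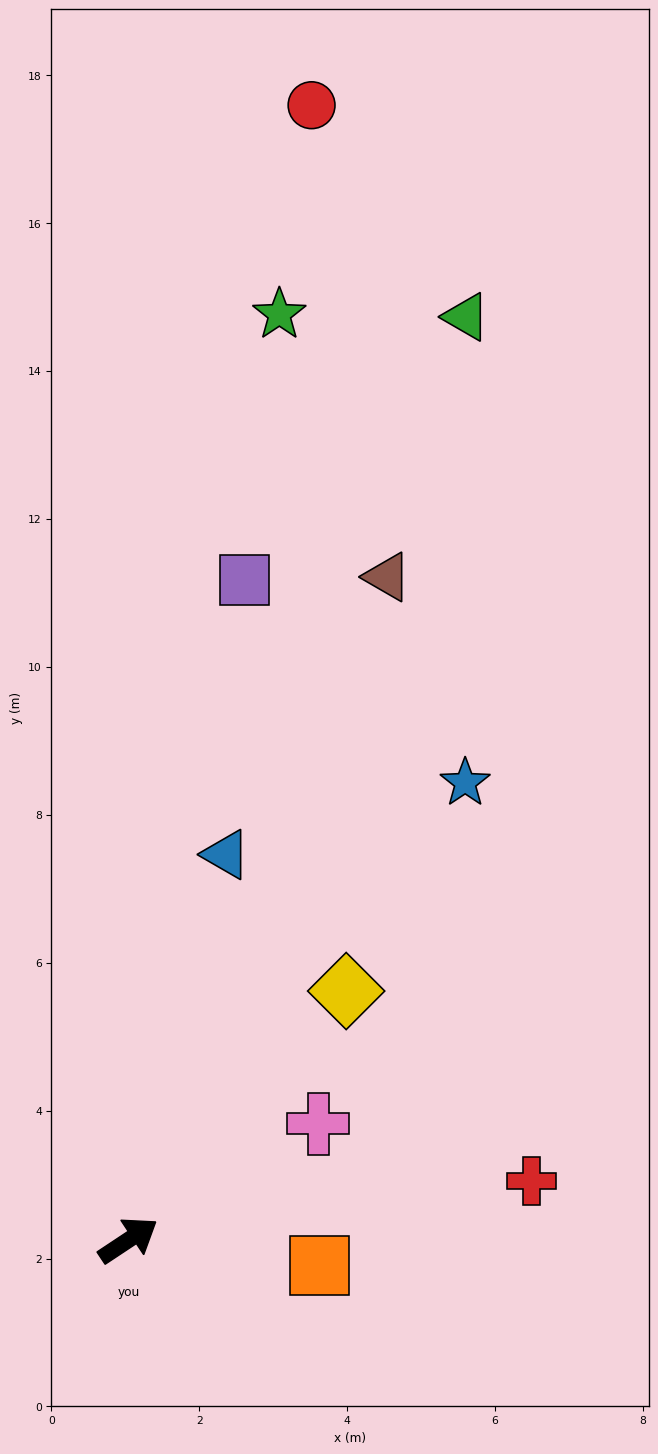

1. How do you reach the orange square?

turn right 41°, forward 2.6 m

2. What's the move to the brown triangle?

turn left 35°, forward 9.6 m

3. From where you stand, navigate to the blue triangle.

turn left 42°, forward 5.4 m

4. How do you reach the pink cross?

turn right 2°, forward 3.0 m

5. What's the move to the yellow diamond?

turn left 15°, forward 4.5 m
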